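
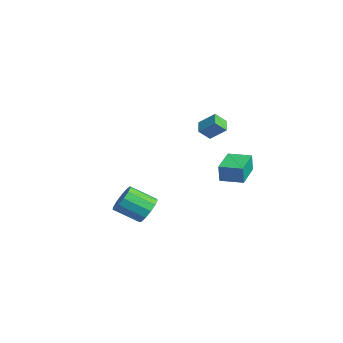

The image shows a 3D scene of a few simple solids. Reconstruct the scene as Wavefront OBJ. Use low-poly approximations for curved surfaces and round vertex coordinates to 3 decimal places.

v 3.843 -3.048 1.166
v 4.48 -2.849 1.925
v 3.774 -4.273 2.892
v 3.137 -4.472 2.134
v 4.009 -2.546 2.027
v 3.303 -3.969 2.994
v 3.486 -2.403 1.856
v 2.78 -3.826 2.823
v 3.076 -2.464 1.466
v 2.37 -3.887 2.433
v 2.909 -2.711 0.981
v 2.203 -4.134 1.948
v 3.039 -3.065 0.555
v 2.333 -4.488 1.522
v 3.425 -3.414 0.323
v 2.718 -4.837 1.29
v 3.943 -3.647 0.359
v 3.236 -5.07 1.326
v 4.429 -3.689 0.651
v 3.723 -5.113 1.618
v 4.73 -3.529 1.107
v 4.023 -4.952 2.074
v 4.749 -3.216 1.582
v 4.042 -4.639 2.549
v -4.365 3.181 4.04
v -3.69 4.042 4.946
v -4.351 3.959 3.291
v -3.677 4.82 4.197
v -3.423 2.82 3.683
v -2.749 3.681 4.589
v -3.41 3.598 2.934
v -2.735 4.459 3.84
v -0.871 3.884 1.472
v -0.812 3.787 2.717
v 0.071 5.113 1.523
v 0.131 5.016 2.768
v 0.809 2.604 1.292
v 0.869 2.507 2.537
v 1.752 3.833 1.343
v 1.811 3.736 2.588
f 2 1 5
f 2 5 3
f 3 5 6
f 3 6 4
f 5 1 7
f 5 7 6
f 6 7 8
f 6 8 4
f 7 1 9
f 7 9 8
f 8 9 10
f 8 10 4
f 9 1 11
f 9 11 10
f 10 11 12
f 10 12 4
f 11 1 13
f 11 13 12
f 12 13 14
f 12 14 4
f 13 1 15
f 13 15 14
f 14 15 16
f 14 16 4
f 15 1 17
f 15 17 16
f 16 17 18
f 16 18 4
f 17 1 19
f 17 19 18
f 18 19 20
f 18 20 4
f 19 1 21
f 19 21 20
f 20 21 22
f 20 22 4
f 21 1 23
f 21 23 22
f 22 23 24
f 22 24 4
f 23 1 2
f 23 2 24
f 24 2 3
f 24 3 4
f 26 28 25
f 29 26 25
f 25 28 27
f 27 29 25
f 26 32 28
f 30 26 29
f 30 32 26
f 28 32 27
f 31 29 27
f 27 32 31
f 31 30 29
f 32 30 31
f 34 36 33
f 37 34 33
f 33 36 35
f 35 37 33
f 34 40 36
f 38 34 37
f 38 40 34
f 36 40 35
f 39 37 35
f 35 40 39
f 39 38 37
f 40 38 39



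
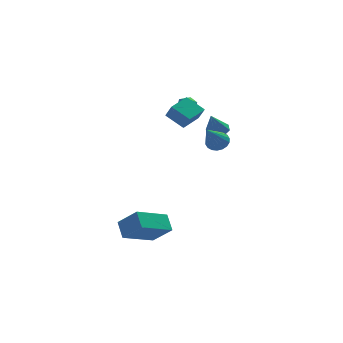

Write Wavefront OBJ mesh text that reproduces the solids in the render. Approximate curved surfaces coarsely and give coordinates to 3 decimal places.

v 2.381 3.247 1.63
v 2.993 3.39 1.914
v 1.899 2.693 2.95
v 2.652 3.791 1.957
v 2.152 3.872 1.809
v 1.786 3.588 1.556
v 1.769 3.103 1.346
v 2.11 2.703 1.303
v 2.61 2.621 1.452
v 2.976 2.906 1.705
v -3.61 -2.562 -3.266
v -3.748 -1.696 -2.554
v -1.897 -1.618 -4.084
v -2.035 -0.752 -3.371
v -2.705 -3.288 -2.209
v -2.843 -2.422 -1.496
v -0.992 -2.344 -3.026
v -1.13 -1.478 -2.314
v 1.911 0.741 1.875
v 2.531 0.595 2.113
v 1.109 -0.401 3.265
v 2.455 0.841 2.271
v 2.271 1.067 2.351
v 2.016 1.229 2.336
v 1.74 1.295 2.231
v 1.498 1.25 2.054
v 1.338 1.105 1.843
v 1.291 0.888 1.637
v 1.368 0.641 1.479
v 1.552 0.415 1.399
v 1.807 0.253 1.413
v 2.083 0.187 1.519
v 2.325 0.232 1.695
v 2.485 0.377 1.907
v -0.756 1.494 3.65
v -0.516 0.985 4.465
v 0.202 2.402 3.936
v 0.442 1.892 4.751
v 0.098 0.808 2.969
v 0.338 0.298 3.784
v 1.056 1.715 3.255
v 1.296 1.206 4.07
v 0.29 3.454 3.996
v 0.642 3.752 3.551
v 0.718 2.548 3.729
v 1.07 2.846 3.284
v 1.189 2.945 3.906
v 0.924 3.505 4.071
v 0.436 2.795 3.209
v 0.171 3.355 3.374
v 0.733 3.345 3.064
v 1.198 3.437 3.496
v 0.162 2.863 3.784
v 0.627 2.955 4.216
f 2 1 4
f 2 4 3
f 4 1 5
f 4 5 3
f 5 1 6
f 5 6 3
f 6 1 7
f 6 7 3
f 7 1 8
f 7 8 3
f 8 1 9
f 8 9 3
f 9 1 10
f 9 10 3
f 10 1 2
f 10 2 3
f 12 14 11
f 15 12 11
f 11 14 13
f 13 15 11
f 12 18 14
f 16 12 15
f 16 18 12
f 14 18 13
f 17 15 13
f 13 18 17
f 17 16 15
f 18 16 17
f 20 19 22
f 20 22 21
f 22 19 23
f 22 23 21
f 23 19 24
f 23 24 21
f 24 19 25
f 24 25 21
f 25 19 26
f 25 26 21
f 26 19 27
f 26 27 21
f 27 19 28
f 27 28 21
f 28 19 29
f 28 29 21
f 29 19 30
f 29 30 21
f 30 19 31
f 30 31 21
f 31 19 32
f 31 32 21
f 32 19 33
f 32 33 21
f 33 19 34
f 33 34 21
f 34 19 20
f 34 20 21
f 36 38 35
f 39 36 35
f 35 38 37
f 37 39 35
f 36 42 38
f 40 36 39
f 40 42 36
f 38 42 37
f 41 39 37
f 37 42 41
f 41 40 39
f 42 40 41
f 43 54 48
f 43 48 44
f 43 44 50
f 43 50 53
f 43 53 54
f 44 48 52
f 48 54 47
f 54 53 45
f 53 50 49
f 50 44 51
f 46 52 47
f 46 47 45
f 46 45 49
f 46 49 51
f 46 51 52
f 47 52 48
f 45 47 54
f 49 45 53
f 51 49 50
f 52 51 44



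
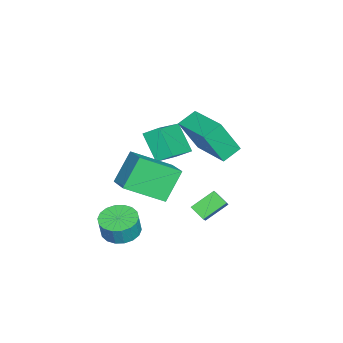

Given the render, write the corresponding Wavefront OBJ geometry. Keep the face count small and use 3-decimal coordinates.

v -2.466 0.13 3.154
v -2.038 -0.7 4.934
v -0.974 1.703 3.529
v -0.546 0.873 5.309
v -1.714 -0.473 2.691
v -1.286 -1.303 4.471
v -0.222 1.1 3.066
v 0.206 0.27 4.846
v 0.123 -1.196 2.626
v 0.816 -2.957 3.708
v 1.253 -0.432 3.146
v 1.947 -2.193 4.227
v 1.113 -1.687 1.193
v 1.807 -3.448 2.274
v 2.244 -0.923 1.712
v 2.937 -2.684 2.794
v 0.409 -0.143 0.02
v -0.353 0.732 0.748
v 0.735 0.522 -0.438
v -0.028 1.397 0.29
v 1.248 -0.037 0.77
v 0.485 0.838 1.498
v 1.573 0.628 0.312
v 0.811 1.503 1.04
v 2.475 -2.944 -0.494
v 3.026 -3.674 -0.665
v 3.276 -3.725 0.364
v 2.725 -2.996 0.534
v 3.283 -3.352 -0.711
v 3.532 -3.404 0.318
v 3.379 -2.95 -0.714
v 3.628 -3.001 0.315
v 3.297 -2.546 -0.673
v 3.546 -2.598 0.355
v 3.051 -2.221 -0.598
v 3.301 -2.273 0.431
v 2.692 -2.04 -0.502
v 2.941 -2.091 0.527
v 2.29 -2.037 -0.404
v 2.539 -2.089 0.625
v 1.924 -2.215 -0.324
v 2.174 -2.266 0.705
v 1.668 -2.536 -0.278
v 1.917 -2.588 0.751
v 1.572 -2.939 -0.275
v 1.821 -2.99 0.754
v 1.654 -3.342 -0.315
v 1.903 -3.394 0.713
v 1.899 -3.667 -0.391
v 2.149 -3.719 0.638
v 2.259 -3.849 -0.487
v 2.508 -3.9 0.542
v 2.661 -3.851 -0.585
v 2.91 -3.903 0.444
v -2.111 -3.229 2.864
v -2.159 -2.444 3.378
v -3.936 -2.785 2.016
v -3.983 -1.999 2.53
v -1.317 -2.361 1.61
v -1.364 -1.575 2.124
v -3.141 -1.916 0.762
v -3.189 -1.131 1.276
f 2 4 1
f 5 2 1
f 1 4 3
f 3 5 1
f 2 8 4
f 6 2 5
f 6 8 2
f 4 8 3
f 7 5 3
f 3 8 7
f 7 6 5
f 8 6 7
f 10 12 9
f 13 10 9
f 9 12 11
f 11 13 9
f 10 16 12
f 14 10 13
f 14 16 10
f 12 16 11
f 15 13 11
f 11 16 15
f 15 14 13
f 16 14 15
f 18 20 17
f 21 18 17
f 17 20 19
f 19 21 17
f 18 24 20
f 22 18 21
f 22 24 18
f 20 24 19
f 23 21 19
f 19 24 23
f 23 22 21
f 24 22 23
f 26 25 29
f 26 29 27
f 27 29 30
f 27 30 28
f 29 25 31
f 29 31 30
f 30 31 32
f 30 32 28
f 31 25 33
f 31 33 32
f 32 33 34
f 32 34 28
f 33 25 35
f 33 35 34
f 34 35 36
f 34 36 28
f 35 25 37
f 35 37 36
f 36 37 38
f 36 38 28
f 37 25 39
f 37 39 38
f 38 39 40
f 38 40 28
f 39 25 41
f 39 41 40
f 40 41 42
f 40 42 28
f 41 25 43
f 41 43 42
f 42 43 44
f 42 44 28
f 43 25 45
f 43 45 44
f 44 45 46
f 44 46 28
f 45 25 47
f 45 47 46
f 46 47 48
f 46 48 28
f 47 25 49
f 47 49 48
f 48 49 50
f 48 50 28
f 49 25 51
f 49 51 50
f 50 51 52
f 50 52 28
f 51 25 53
f 51 53 52
f 52 53 54
f 52 54 28
f 53 25 26
f 53 26 54
f 54 26 27
f 54 27 28
f 56 58 55
f 59 56 55
f 55 58 57
f 57 59 55
f 56 62 58
f 60 56 59
f 60 62 56
f 58 62 57
f 61 59 57
f 57 62 61
f 61 60 59
f 62 60 61



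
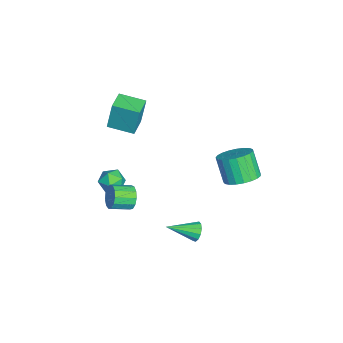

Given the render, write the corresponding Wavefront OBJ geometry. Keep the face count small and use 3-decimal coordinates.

v -4.644 -3.505 0.466
v -4.68 -3.18 2.348
v -4.21 -1.945 0.205
v -4.247 -1.62 2.087
v -3.313 -3.86 0.553
v -3.35 -3.535 2.435
v -2.88 -2.3 0.292
v -2.916 -1.975 2.174
v -3.091 -3.282 -3.265
v -2.238 -3.017 -3.289
v -2.822 -4.243 -4.311
v -1.969 -3.978 -4.335
v -2.279 -4.423 -3.624
v -2.445 -3.829 -2.978
v -2.615 -3.431 -4.622
v -2.781 -2.837 -3.976
v -1.944 -3.109 -4.128
v -1.736 -3.722 -3.511
v -3.324 -3.538 -4.089
v -3.116 -4.151 -3.472
v -0.388 -2.444 -3.238
v 0.074 -2.529 -3.898
v 0.39 -3.721 -3.522
v -0.072 -3.636 -2.862
v 0.344 -2.355 -3.573
v 0.66 -3.548 -3.198
v 0.381 -2.209 -3.142
v 0.698 -3.402 -2.767
v 0.174 -2.138 -2.742
v 0.491 -3.331 -2.366
v -0.211 -2.164 -2.499
v 0.106 -3.357 -2.123
v -0.653 -2.278 -2.49
v -0.336 -3.471 -2.115
v -1.011 -2.446 -2.719
v -0.694 -3.638 -2.344
v -1.171 -2.612 -3.113
v -0.854 -3.805 -2.737
v -1.083 -2.725 -3.546
v -0.766 -3.918 -3.171
v -0.774 -2.749 -3.882
v -0.457 -3.941 -3.506
v -0.343 -2.675 -4.013
v -0.026 -3.868 -3.637
v 2.791 1.214 -3.185
v 3.072 1.02 -3.75
v 3.049 -0.474 -2.475
v 3.347 1.152 -3.536
v 3.444 1.303 -3.211
v 3.335 1.427 -2.878
v 3.053 1.483 -2.642
v 2.687 1.454 -2.579
v 2.355 1.348 -2.708
v 2.161 1.2 -2.989
v 2.167 1.057 -3.332
v 2.371 0.963 -3.629
v 2.709 0.95 -3.784
v 3.741 3.598 2.591
v 4.646 3.665 3.078
v 3.904 3.249 4.515
v 2.999 3.182 4.029
v 4.495 4.064 3.115
v 3.753 3.648 4.553
v 4.214 4.382 3.062
v 3.472 3.967 4.5
v 3.851 4.565 2.928
v 3.109 4.15 4.365
v 3.468 4.581 2.735
v 2.727 4.165 4.172
v 3.133 4.426 2.517
v 2.392 4.011 3.955
v 2.903 4.129 2.313
v 2.162 3.713 3.75
v 2.818 3.739 2.156
v 2.076 3.324 3.593
v 2.892 3.325 2.075
v 2.151 2.91 3.512
v 3.114 2.958 2.083
v 2.372 2.543 3.52
v 3.443 2.702 2.179
v 2.701 2.287 3.616
v 3.824 2.601 2.346
v 3.082 2.185 3.783
v 4.191 2.672 2.556
v 3.449 2.256 3.993
v 4.48 2.903 2.772
v 3.738 2.487 4.209
v 4.641 3.254 2.956
v 3.899 2.839 4.394
f 2 4 1
f 5 2 1
f 1 4 3
f 3 5 1
f 2 8 4
f 6 2 5
f 6 8 2
f 4 8 3
f 7 5 3
f 3 8 7
f 7 6 5
f 8 6 7
f 9 20 14
f 9 14 10
f 9 10 16
f 9 16 19
f 9 19 20
f 10 14 18
f 14 20 13
f 20 19 11
f 19 16 15
f 16 10 17
f 12 18 13
f 12 13 11
f 12 11 15
f 12 15 17
f 12 17 18
f 13 18 14
f 11 13 20
f 15 11 19
f 17 15 16
f 18 17 10
f 22 21 25
f 22 25 23
f 23 25 26
f 23 26 24
f 25 21 27
f 25 27 26
f 26 27 28
f 26 28 24
f 27 21 29
f 27 29 28
f 28 29 30
f 28 30 24
f 29 21 31
f 29 31 30
f 30 31 32
f 30 32 24
f 31 21 33
f 31 33 32
f 32 33 34
f 32 34 24
f 33 21 35
f 33 35 34
f 34 35 36
f 34 36 24
f 35 21 37
f 35 37 36
f 36 37 38
f 36 38 24
f 37 21 39
f 37 39 38
f 38 39 40
f 38 40 24
f 39 21 41
f 39 41 40
f 40 41 42
f 40 42 24
f 41 21 43
f 41 43 42
f 42 43 44
f 42 44 24
f 43 21 22
f 43 22 44
f 44 22 23
f 44 23 24
f 46 45 48
f 46 48 47
f 48 45 49
f 48 49 47
f 49 45 50
f 49 50 47
f 50 45 51
f 50 51 47
f 51 45 52
f 51 52 47
f 52 45 53
f 52 53 47
f 53 45 54
f 53 54 47
f 54 45 55
f 54 55 47
f 55 45 56
f 55 56 47
f 56 45 57
f 56 57 47
f 57 45 46
f 57 46 47
f 59 58 62
f 59 62 60
f 60 62 63
f 60 63 61
f 62 58 64
f 62 64 63
f 63 64 65
f 63 65 61
f 64 58 66
f 64 66 65
f 65 66 67
f 65 67 61
f 66 58 68
f 66 68 67
f 67 68 69
f 67 69 61
f 68 58 70
f 68 70 69
f 69 70 71
f 69 71 61
f 70 58 72
f 70 72 71
f 71 72 73
f 71 73 61
f 72 58 74
f 72 74 73
f 73 74 75
f 73 75 61
f 74 58 76
f 74 76 75
f 75 76 77
f 75 77 61
f 76 58 78
f 76 78 77
f 77 78 79
f 77 79 61
f 78 58 80
f 78 80 79
f 79 80 81
f 79 81 61
f 80 58 82
f 80 82 81
f 81 82 83
f 81 83 61
f 82 58 84
f 82 84 83
f 83 84 85
f 83 85 61
f 84 58 86
f 84 86 85
f 85 86 87
f 85 87 61
f 86 58 88
f 86 88 87
f 87 88 89
f 87 89 61
f 88 58 59
f 88 59 89
f 89 59 60
f 89 60 61



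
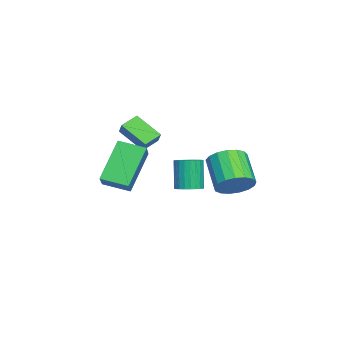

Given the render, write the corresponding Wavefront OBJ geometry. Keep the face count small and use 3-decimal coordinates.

v -3.473 -2.188 -1.525
v -3.905 -3.26 -0.65
v -2.908 -1.975 -0.985
v -3.34 -3.047 -0.11
v -2.9 -2.733 -1.91
v -3.332 -3.805 -1.035
v -2.335 -2.52 -1.37
v -2.767 -3.592 -0.495
v -1.6 -4.196 -3.445
v -2.811 -3.668 -1.722
v -1.519 -2.998 -3.754
v -2.729 -2.47 -2.032
v -0.591 -4.09 -2.768
v -1.801 -3.562 -1.046
v -0.509 -2.892 -3.078
v -1.72 -2.364 -1.355
v 2.237 -0.027 -2.032
v 2.567 -0.487 -1.96
v 2.152 -0.572 -0.615
v 1.823 -0.113 -0.688
v 2.708 -0.323 -1.906
v 2.293 -0.409 -0.561
v 2.777 -0.115 -1.872
v 2.362 -0.201 -0.527
v 2.764 0.107 -1.861
v 2.35 0.021 -0.517
v 2.671 0.308 -1.877
v 2.257 0.222 -0.532
v 2.512 0.459 -1.917
v 2.098 0.373 -0.572
v 2.311 0.535 -1.974
v 1.897 0.449 -0.629
v 2.099 0.526 -2.04
v 1.685 0.44 -0.695
v 1.908 0.432 -2.105
v 1.493 0.347 -0.76
v 1.767 0.269 -2.159
v 1.352 0.183 -0.814
v 1.698 0.061 -2.193
v 1.283 -0.025 -0.848
v 1.71 -0.161 -2.203
v 1.296 -0.247 -0.859
v 1.803 -0.362 -2.188
v 1.389 -0.448 -0.843
v 1.962 -0.513 -2.148
v 1.548 -0.599 -0.803
v 2.163 -0.589 -2.091
v 1.749 -0.675 -0.746
v 2.375 -0.58 -2.025
v 1.961 -0.666 -0.68
v -0.338 1.429 -2.743
v 0.237 1.513 -2.109
v -0.887 1.015 -1.023
v -1.462 0.931 -1.657
v 0.056 1.882 -2.127
v -1.068 1.384 -1.042
v -0.216 2.148 -2.286
v -1.34 1.649 -1.201
v -0.515 2.248 -2.55
v -1.639 1.75 -1.465
v -0.774 2.161 -2.858
v -1.898 1.663 -1.773
v -0.933 1.907 -3.14
v -2.057 1.408 -2.054
v -0.956 1.543 -3.33
v -2.08 1.044 -2.245
v -0.837 1.153 -3.386
v -1.961 0.654 -2.301
v -0.604 0.826 -3.295
v -1.728 0.328 -2.21
v -0.31 0.637 -3.077
v -1.434 0.139 -1.992
v -0.022 0.63 -2.782
v -1.146 0.132 -1.697
v 0.193 0.806 -2.479
v -0.931 0.308 -1.394
v 0.286 1.125 -2.236
v -0.838 0.626 -1.15
f 2 4 1
f 5 2 1
f 1 4 3
f 3 5 1
f 2 8 4
f 6 2 5
f 6 8 2
f 4 8 3
f 7 5 3
f 3 8 7
f 7 6 5
f 8 6 7
f 10 12 9
f 13 10 9
f 9 12 11
f 11 13 9
f 10 16 12
f 14 10 13
f 14 16 10
f 12 16 11
f 15 13 11
f 11 16 15
f 15 14 13
f 16 14 15
f 18 17 21
f 18 21 19
f 19 21 22
f 19 22 20
f 21 17 23
f 21 23 22
f 22 23 24
f 22 24 20
f 23 17 25
f 23 25 24
f 24 25 26
f 24 26 20
f 25 17 27
f 25 27 26
f 26 27 28
f 26 28 20
f 27 17 29
f 27 29 28
f 28 29 30
f 28 30 20
f 29 17 31
f 29 31 30
f 30 31 32
f 30 32 20
f 31 17 33
f 31 33 32
f 32 33 34
f 32 34 20
f 33 17 35
f 33 35 34
f 34 35 36
f 34 36 20
f 35 17 37
f 35 37 36
f 36 37 38
f 36 38 20
f 37 17 39
f 37 39 38
f 38 39 40
f 38 40 20
f 39 17 41
f 39 41 40
f 40 41 42
f 40 42 20
f 41 17 43
f 41 43 42
f 42 43 44
f 42 44 20
f 43 17 45
f 43 45 44
f 44 45 46
f 44 46 20
f 45 17 47
f 45 47 46
f 46 47 48
f 46 48 20
f 47 17 49
f 47 49 48
f 48 49 50
f 48 50 20
f 49 17 18
f 49 18 50
f 50 18 19
f 50 19 20
f 52 51 55
f 52 55 53
f 53 55 56
f 53 56 54
f 55 51 57
f 55 57 56
f 56 57 58
f 56 58 54
f 57 51 59
f 57 59 58
f 58 59 60
f 58 60 54
f 59 51 61
f 59 61 60
f 60 61 62
f 60 62 54
f 61 51 63
f 61 63 62
f 62 63 64
f 62 64 54
f 63 51 65
f 63 65 64
f 64 65 66
f 64 66 54
f 65 51 67
f 65 67 66
f 66 67 68
f 66 68 54
f 67 51 69
f 67 69 68
f 68 69 70
f 68 70 54
f 69 51 71
f 69 71 70
f 70 71 72
f 70 72 54
f 71 51 73
f 71 73 72
f 72 73 74
f 72 74 54
f 73 51 75
f 73 75 74
f 74 75 76
f 74 76 54
f 75 51 77
f 75 77 76
f 76 77 78
f 76 78 54
f 77 51 52
f 77 52 78
f 78 52 53
f 78 53 54



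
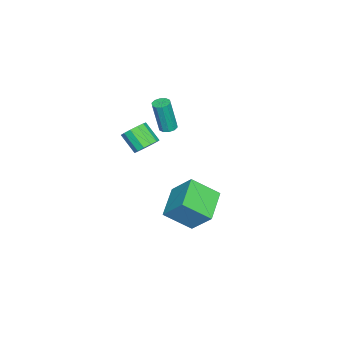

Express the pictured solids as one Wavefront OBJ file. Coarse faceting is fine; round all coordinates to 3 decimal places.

v 1.495 1.042 2.874
v 2.189 1.158 3.277
v 1.798 0.194 4.228
v 1.105 0.078 3.826
v 1.887 1.453 3.452
v 1.497 0.489 4.403
v 1.462 1.617 3.444
v 1.071 0.653 4.395
v 1.047 1.599 3.254
v 0.656 0.635 4.206
v 0.774 1.404 2.945
v 0.383 0.44 3.896
v 0.731 1.094 2.613
v 0.34 0.13 3.564
v 0.93 0.768 2.364
v 0.539 -0.197 3.315
v 1.309 0.528 2.277
v 0.918 -0.436 3.228
v 1.747 0.452 2.379
v 1.356 -0.512 3.331
v 2.105 0.563 2.639
v 1.714 -0.401 3.591
v 2.27 0.827 2.974
v 1.879 -0.138 3.925
v -1.971 1.105 -3.142
v -1.635 2.432 -1.643
v -2.585 2.643 -4.366
v -2.249 3.97 -2.868
v 0.069 1.37 -3.832
v 0.405 2.697 -2.334
v -0.545 2.908 -5.057
v -0.209 4.235 -3.558
v -3.705 0.175 0.86
v -3.313 -0.211 0.756
v -3.083 -0.56 2.916
v -3.475 -0.175 3.02
v -3.155 0.095 0.789
v -2.925 -0.254 2.949
v -3.208 0.432 0.849
v -2.978 0.083 3.009
v -3.45 0.671 0.913
v -3.22 0.321 3.073
v -3.79 0.72 0.957
v -3.56 0.37 3.117
v -4.097 0.56 0.964
v -3.867 0.211 3.124
v -4.255 0.254 0.931
v -4.025 -0.095 3.091
v -4.202 -0.083 0.871
v -3.972 -0.432 3.031
v -3.96 -0.321 0.807
v -3.73 -0.671 2.967
v -3.62 -0.37 0.763
v -3.39 -0.72 2.923
f 2 1 5
f 2 5 3
f 3 5 6
f 3 6 4
f 5 1 7
f 5 7 6
f 6 7 8
f 6 8 4
f 7 1 9
f 7 9 8
f 8 9 10
f 8 10 4
f 9 1 11
f 9 11 10
f 10 11 12
f 10 12 4
f 11 1 13
f 11 13 12
f 12 13 14
f 12 14 4
f 13 1 15
f 13 15 14
f 14 15 16
f 14 16 4
f 15 1 17
f 15 17 16
f 16 17 18
f 16 18 4
f 17 1 19
f 17 19 18
f 18 19 20
f 18 20 4
f 19 1 21
f 19 21 20
f 20 21 22
f 20 22 4
f 21 1 23
f 21 23 22
f 22 23 24
f 22 24 4
f 23 1 2
f 23 2 24
f 24 2 3
f 24 3 4
f 26 28 25
f 29 26 25
f 25 28 27
f 27 29 25
f 26 32 28
f 30 26 29
f 30 32 26
f 28 32 27
f 31 29 27
f 27 32 31
f 31 30 29
f 32 30 31
f 34 33 37
f 34 37 35
f 35 37 38
f 35 38 36
f 37 33 39
f 37 39 38
f 38 39 40
f 38 40 36
f 39 33 41
f 39 41 40
f 40 41 42
f 40 42 36
f 41 33 43
f 41 43 42
f 42 43 44
f 42 44 36
f 43 33 45
f 43 45 44
f 44 45 46
f 44 46 36
f 45 33 47
f 45 47 46
f 46 47 48
f 46 48 36
f 47 33 49
f 47 49 48
f 48 49 50
f 48 50 36
f 49 33 51
f 49 51 50
f 50 51 52
f 50 52 36
f 51 33 53
f 51 53 52
f 52 53 54
f 52 54 36
f 53 33 34
f 53 34 54
f 54 34 35
f 54 35 36



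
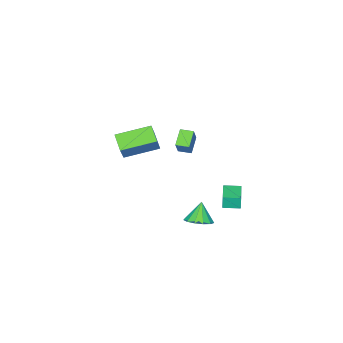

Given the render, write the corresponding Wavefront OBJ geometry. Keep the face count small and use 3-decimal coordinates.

v -3.847 0.034 -4.321
v -3.896 0.015 -3.433
v -4.547 0.882 -4.342
v -4.597 0.862 -3.454
v -2.563 1.098 -4.226
v -2.613 1.078 -3.338
v -3.264 1.945 -4.247
v -3.313 1.926 -3.359
v -3.185 -2.681 0.251
v -2.501 -2.277 1.343
v -3.577 -1.928 0.218
v -2.893 -1.523 1.309
v -2.267 -2.237 -0.489
v -1.583 -1.832 0.602
v -2.659 -1.483 -0.523
v -1.975 -1.079 0.569
v 1.657 -0.544 3.894
v 2.396 -0.097 5.083
v 2.169 0.371 3.232
v 2.908 0.818 4.421
v 3.312 -1.858 3.359
v 4.051 -1.411 4.548
v 3.824 -0.943 2.697
v 4.563 -0.496 3.886
v -0.59 0.936 -4.419
v 0.074 0.303 -4.266
v -1.15 0.664 -3.121
v 0.261 0.759 -4.089
v 0.179 1.271 -4.017
v -0.148 1.677 -4.073
v -0.615 1.848 -4.239
v -1.074 1.729 -4.462
v -1.379 1.358 -4.671
v -1.434 0.853 -4.801
v -1.221 0.375 -4.809
v -0.807 0.074 -4.693
v -0.325 0.047 -4.491
f 2 4 1
f 5 2 1
f 1 4 3
f 3 5 1
f 2 8 4
f 6 2 5
f 6 8 2
f 4 8 3
f 7 5 3
f 3 8 7
f 7 6 5
f 8 6 7
f 10 12 9
f 13 10 9
f 9 12 11
f 11 13 9
f 10 16 12
f 14 10 13
f 14 16 10
f 12 16 11
f 15 13 11
f 11 16 15
f 15 14 13
f 16 14 15
f 18 20 17
f 21 18 17
f 17 20 19
f 19 21 17
f 18 24 20
f 22 18 21
f 22 24 18
f 20 24 19
f 23 21 19
f 19 24 23
f 23 22 21
f 24 22 23
f 26 25 28
f 26 28 27
f 28 25 29
f 28 29 27
f 29 25 30
f 29 30 27
f 30 25 31
f 30 31 27
f 31 25 32
f 31 32 27
f 32 25 33
f 32 33 27
f 33 25 34
f 33 34 27
f 34 25 35
f 34 35 27
f 35 25 36
f 35 36 27
f 36 25 37
f 36 37 27
f 37 25 26
f 37 26 27



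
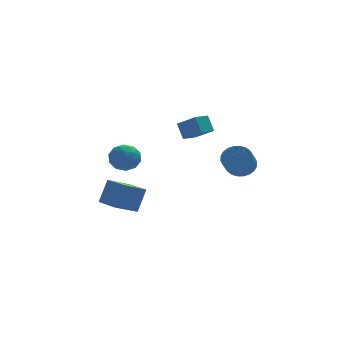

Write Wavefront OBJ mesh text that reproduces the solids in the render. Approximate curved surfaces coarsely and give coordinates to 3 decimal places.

v -1.612 0.874 -2.856
v -1.087 1.317 -1.477
v -2.274 2.368 -3.083
v -1.749 2.81 -1.705
v -0.371 1.33 -3.475
v 0.154 1.772 -2.097
v -1.033 2.823 -3.703
v -0.508 3.266 -2.324
v 1.426 -2.41 3.222
v 1.207 -1.881 4.066
v 2.132 -1.887 3.078
v 1.913 -1.358 3.922
v 2.207 -3.262 3.958
v 1.988 -2.733 4.802
v 2.913 -2.739 3.814
v 2.694 -2.21 4.658
v -1.025 0.018 1.844
v -0.496 -0.303 1.199
v -2.024 -0.977 1.521
v -1.495 -1.298 0.876
v -1.268 -1.404 1.733
v -0.65 -0.789 1.933
v -1.87 -0.491 0.787
v -1.252 0.124 0.987
v -1.019 -0.618 0.545
v -0.647 -1.182 1.13
v -1.873 -0.098 1.59
v -1.501 -0.662 2.175
v -0.673 -0.056 1.55
v -1.847 -1.224 1.17
v -1.713 -1.287 1.674
v -1.403 -1.475 1.295
v -0.763 -0.341 1.982
v -0.453 -0.53 1.602
v -0.906 -1.176 1.916
v -2.067 -0.75 1.118
v -1.757 -0.939 0.738
v -1.117 0.195 1.425
v -0.807 0.007 1.046
v -1.614 -0.104 0.804
v -0.669 -0.429 0.786
v -1.256 -1.013 0.596
v -1.477 -0.539 0.544
v -1.114 -0.178 0.662
v -0.451 -0.761 1.13
v -1.038 -1.345 0.94
v -0.904 -1.407 1.444
v -0.541 -1.046 1.562
v -0.758 -0.945 0.746
v -1.482 0.065 1.78
v -2.069 -0.519 1.59
v -1.979 -0.234 1.158
v -1.616 0.127 1.276
v -1.264 -0.267 2.124
v -1.851 -0.851 1.934
v -1.406 -1.102 2.058
v -1.043 -0.741 2.176
v -1.762 -0.335 1.974
v 4.194 -3.243 1.619
v 4.47 -2.771 2.217
v 4.082 -3.585 3.039
v 3.806 -4.057 2.441
v 4.175 -2.663 2.184
v 3.786 -3.477 3.006
v 3.882 -2.643 2.066
v 3.494 -3.457 2.887
v 3.637 -2.715 1.879
v 3.249 -3.529 2.701
v 3.477 -2.867 1.653
v 3.089 -3.681 2.475
v 3.426 -3.076 1.422
v 3.038 -3.89 2.243
v 3.492 -3.311 1.22
v 3.104 -4.125 2.042
v 3.665 -3.535 1.08
v 3.277 -4.349 1.902
v 3.918 -3.715 1.021
v 3.53 -4.529 1.843
v 4.214 -3.823 1.054
v 3.825 -4.637 1.876
v 4.506 -3.843 1.173
v 4.118 -4.657 1.994
v 4.751 -3.771 1.359
v 4.363 -4.585 2.181
v 4.911 -3.619 1.585
v 4.523 -4.433 2.407
v 4.962 -3.41 1.817
v 4.574 -4.224 2.638
v 4.896 -3.175 2.018
v 4.508 -3.989 2.84
v 4.723 -2.951 2.158
v 4.335 -3.765 2.98
f 2 4 1
f 5 2 1
f 1 4 3
f 3 5 1
f 2 8 4
f 6 2 5
f 6 8 2
f 4 8 3
f 7 5 3
f 3 8 7
f 7 6 5
f 8 6 7
f 10 12 9
f 13 10 9
f 9 12 11
f 11 13 9
f 10 16 12
f 14 10 13
f 14 16 10
f 12 16 11
f 15 13 11
f 11 16 15
f 15 14 13
f 16 14 15
f 17 54 33
f 54 28 57
f 33 57 22
f 54 57 33
f 17 33 29
f 33 22 34
f 29 34 18
f 33 34 29
f 17 29 38
f 29 18 39
f 38 39 24
f 29 39 38
f 17 38 50
f 38 24 53
f 50 53 27
f 38 53 50
f 17 50 54
f 50 27 58
f 54 58 28
f 50 58 54
f 18 34 45
f 34 22 48
f 45 48 26
f 34 48 45
f 22 57 35
f 57 28 56
f 35 56 21
f 57 56 35
f 28 58 55
f 58 27 51
f 55 51 19
f 58 51 55
f 27 53 52
f 53 24 40
f 52 40 23
f 53 40 52
f 24 39 44
f 39 18 41
f 44 41 25
f 39 41 44
f 20 46 32
f 46 26 47
f 32 47 21
f 46 47 32
f 20 32 30
f 32 21 31
f 30 31 19
f 32 31 30
f 20 30 37
f 30 19 36
f 37 36 23
f 30 36 37
f 20 37 42
f 37 23 43
f 42 43 25
f 37 43 42
f 20 42 46
f 42 25 49
f 46 49 26
f 42 49 46
f 21 47 35
f 47 26 48
f 35 48 22
f 47 48 35
f 19 31 55
f 31 21 56
f 55 56 28
f 31 56 55
f 23 36 52
f 36 19 51
f 52 51 27
f 36 51 52
f 25 43 44
f 43 23 40
f 44 40 24
f 43 40 44
f 26 49 45
f 49 25 41
f 45 41 18
f 49 41 45
f 60 59 63
f 60 63 61
f 61 63 64
f 61 64 62
f 63 59 65
f 63 65 64
f 64 65 66
f 64 66 62
f 65 59 67
f 65 67 66
f 66 67 68
f 66 68 62
f 67 59 69
f 67 69 68
f 68 69 70
f 68 70 62
f 69 59 71
f 69 71 70
f 70 71 72
f 70 72 62
f 71 59 73
f 71 73 72
f 72 73 74
f 72 74 62
f 73 59 75
f 73 75 74
f 74 75 76
f 74 76 62
f 75 59 77
f 75 77 76
f 76 77 78
f 76 78 62
f 77 59 79
f 77 79 78
f 78 79 80
f 78 80 62
f 79 59 81
f 79 81 80
f 80 81 82
f 80 82 62
f 81 59 83
f 81 83 82
f 82 83 84
f 82 84 62
f 83 59 85
f 83 85 84
f 84 85 86
f 84 86 62
f 85 59 87
f 85 87 86
f 86 87 88
f 86 88 62
f 87 59 89
f 87 89 88
f 88 89 90
f 88 90 62
f 89 59 91
f 89 91 90
f 90 91 92
f 90 92 62
f 91 59 60
f 91 60 92
f 92 60 61
f 92 61 62



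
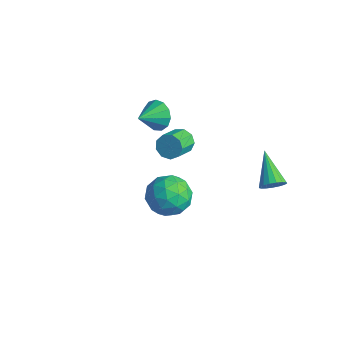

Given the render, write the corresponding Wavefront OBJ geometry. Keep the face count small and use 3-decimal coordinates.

v 2.648 1.906 -1.325
v 3.063 2.371 -1.03
v 1.092 2.654 -0.315
v 2.958 2.522 -1.304
v 2.781 2.532 -1.583
v 2.574 2.398 -1.803
v 2.384 2.152 -1.913
v 2.254 1.849 -1.889
v 2.215 1.559 -1.735
v 2.274 1.349 -1.488
v 2.42 1.266 -1.203
v 2.617 1.33 -0.946
v 2.822 1.526 -0.776
v 2.986 1.809 -0.732
v 3.074 2.114 -0.823
v -4.212 1.738 -3.454
v -3.897 2.179 -2.935
v -3.413 1.022 -2.247
v -3.728 0.582 -2.766
v -4.376 2.06 -2.797
v -3.893 0.904 -2.109
v -4.779 1.791 -2.967
v -4.296 0.635 -2.278
v -4.916 1.497 -3.364
v -4.433 0.341 -2.676
v -4.724 1.316 -3.804
v -4.24 0.16 -3.115
v -4.292 1.332 -4.08
v -3.808 0.176 -3.391
v -3.822 1.538 -4.063
v -3.339 0.382 -3.375
v -3.535 1.838 -3.762
v -3.052 0.682 -3.073
v -3.564 2.091 -3.316
v -3.081 0.934 -2.628
v -3.863 -0.045 0.191
v -3.193 -0.268 -0.367
v -3.757 -1.275 0.809
v -2.977 -0.047 0.035
v -3.042 0.174 0.486
v -3.368 0.326 0.844
v -3.851 0.36 0.994
v -4.338 0.265 0.89
v -4.674 0.072 0.563
v -4.753 -0.159 0.118
v -4.549 -0.353 -0.303
v -4.128 -0.45 -0.568
v -3.622 -0.418 -0.592
v 1.606 -2.965 1.808
v 2.439 -2.944 1.007
v 1.621 -4.836 1.773
v 2.454 -4.815 0.972
v 2.683 -4.476 2.053
v 2.674 -3.319 2.075
v 1.386 -4.461 0.705
v 1.377 -3.304 0.727
v 2.303 -3.868 0.325
v 3.105 -3.877 1.158
v 0.955 -3.903 1.622
v 1.757 -3.912 2.455
v 2.021 -2.79 1.411
v 2.039 -4.99 1.369
v 2.174 -4.79 2.005
v 2.663 -4.778 1.534
v 2.159 -3.011 2.039
v 2.649 -2.998 1.567
v 2.793 -3.899 2.182
v 1.411 -4.782 1.213
v 1.901 -4.769 0.741
v 1.397 -3.002 1.246
v 1.886 -2.99 0.775
v 1.267 -3.881 0.598
v 2.431 -3.321 0.538
v 2.44 -4.421 0.518
v 1.812 -4.212 0.361
v 1.806 -3.533 0.374
v 2.902 -3.326 1.028
v 2.911 -4.426 1.008
v 3.046 -4.227 1.643
v 3.041 -3.547 1.656
v 2.822 -3.869 0.627
v 1.149 -3.354 1.772
v 1.158 -4.454 1.752
v 1.019 -4.233 1.124
v 1.014 -3.553 1.137
v 1.62 -3.359 2.262
v 1.629 -4.459 2.242
v 2.254 -4.247 2.406
v 2.248 -3.568 2.419
v 1.238 -3.911 2.153
f 2 1 4
f 2 4 3
f 4 1 5
f 4 5 3
f 5 1 6
f 5 6 3
f 6 1 7
f 6 7 3
f 7 1 8
f 7 8 3
f 8 1 9
f 8 9 3
f 9 1 10
f 9 10 3
f 10 1 11
f 10 11 3
f 11 1 12
f 11 12 3
f 12 1 13
f 12 13 3
f 13 1 14
f 13 14 3
f 14 1 15
f 14 15 3
f 15 1 2
f 15 2 3
f 17 16 20
f 17 20 18
f 18 20 21
f 18 21 19
f 20 16 22
f 20 22 21
f 21 22 23
f 21 23 19
f 22 16 24
f 22 24 23
f 23 24 25
f 23 25 19
f 24 16 26
f 24 26 25
f 25 26 27
f 25 27 19
f 26 16 28
f 26 28 27
f 27 28 29
f 27 29 19
f 28 16 30
f 28 30 29
f 29 30 31
f 29 31 19
f 30 16 32
f 30 32 31
f 31 32 33
f 31 33 19
f 32 16 34
f 32 34 33
f 33 34 35
f 33 35 19
f 34 16 17
f 34 17 35
f 35 17 18
f 35 18 19
f 37 36 39
f 37 39 38
f 39 36 40
f 39 40 38
f 40 36 41
f 40 41 38
f 41 36 42
f 41 42 38
f 42 36 43
f 42 43 38
f 43 36 44
f 43 44 38
f 44 36 45
f 44 45 38
f 45 36 46
f 45 46 38
f 46 36 47
f 46 47 38
f 47 36 48
f 47 48 38
f 48 36 37
f 48 37 38
f 49 86 65
f 86 60 89
f 65 89 54
f 86 89 65
f 49 65 61
f 65 54 66
f 61 66 50
f 65 66 61
f 49 61 70
f 61 50 71
f 70 71 56
f 61 71 70
f 49 70 82
f 70 56 85
f 82 85 59
f 70 85 82
f 49 82 86
f 82 59 90
f 86 90 60
f 82 90 86
f 50 66 77
f 66 54 80
f 77 80 58
f 66 80 77
f 54 89 67
f 89 60 88
f 67 88 53
f 89 88 67
f 60 90 87
f 90 59 83
f 87 83 51
f 90 83 87
f 59 85 84
f 85 56 72
f 84 72 55
f 85 72 84
f 56 71 76
f 71 50 73
f 76 73 57
f 71 73 76
f 52 78 64
f 78 58 79
f 64 79 53
f 78 79 64
f 52 64 62
f 64 53 63
f 62 63 51
f 64 63 62
f 52 62 69
f 62 51 68
f 69 68 55
f 62 68 69
f 52 69 74
f 69 55 75
f 74 75 57
f 69 75 74
f 52 74 78
f 74 57 81
f 78 81 58
f 74 81 78
f 53 79 67
f 79 58 80
f 67 80 54
f 79 80 67
f 51 63 87
f 63 53 88
f 87 88 60
f 63 88 87
f 55 68 84
f 68 51 83
f 84 83 59
f 68 83 84
f 57 75 76
f 75 55 72
f 76 72 56
f 75 72 76
f 58 81 77
f 81 57 73
f 77 73 50
f 81 73 77



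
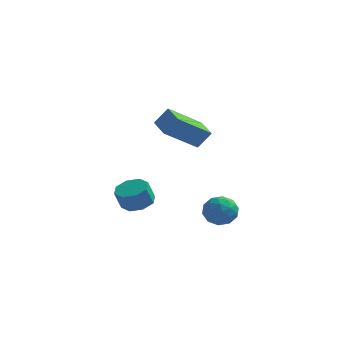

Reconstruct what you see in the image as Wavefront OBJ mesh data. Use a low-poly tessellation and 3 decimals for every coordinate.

v 0.096 -1.737 -1.343
v 0.523 -2.475 -1.458
v 0.271 -2.781 -0.432
v -0.156 -2.043 -0.317
v 0.907 -1.996 -1.22
v 0.655 -2.302 -0.194
v 0.816 -1.365 -1.055
v 0.564 -1.671 -0.029
v 0.303 -0.952 -1.058
v 0.051 -1.259 -0.032
v -0.331 -0.999 -1.228
v -0.583 -1.305 -0.202
v -0.715 -1.478 -1.466
v -0.967 -1.784 -0.44
v -0.624 -2.109 -1.631
v -0.876 -2.415 -0.605
v -0.111 -2.521 -1.628
v -0.363 -2.828 -0.602
v 3.934 0.186 -1.552
v 4.426 0.043 -2.322
v 3.154 -1.063 -1.818
v 3.646 -1.206 -2.588
v 4.048 -1.292 -1.759
v 4.53 -0.519 -1.594
v 3.05 -0.501 -2.546
v 3.532 0.272 -2.381
v 3.88 -0.381 -2.936
v 4.497 -0.87 -2.45
v 3.083 -0.15 -1.69
v 3.7 -0.639 -1.204
v 4.249 0.225 -1.913
v 3.331 -1.245 -2.227
v 3.568 -1.295 -1.739
v 3.857 -1.379 -2.192
v 4.31 -0.106 -1.486
v 4.599 -0.19 -1.938
v 4.377 -0.975 -1.608
v 2.981 -0.83 -2.202
v 3.27 -0.914 -2.654
v 3.723 0.359 -1.948
v 4.012 0.275 -2.401
v 3.203 -0.045 -2.532
v 4.217 -0.109 -2.727
v 3.758 -0.844 -2.884
v 3.408 -0.429 -2.858
v 3.691 0.025 -2.762
v 4.58 -0.397 -2.441
v 4.121 -1.131 -2.598
v 4.357 -1.181 -2.111
v 4.641 -0.727 -2.014
v 4.259 -0.646 -2.802
v 3.459 0.111 -1.542
v 3 -0.623 -1.699
v 2.939 -0.293 -2.126
v 3.223 0.161 -2.029
v 3.822 -0.176 -1.256
v 3.363 -0.911 -1.413
v 3.889 -1.045 -1.378
v 4.172 -0.591 -1.282
v 3.321 -0.374 -1.338
v 2.992 -1.861 2.579
v 1.686 -3.053 3.82
v 2.273 -0.848 2.796
v 0.967 -2.041 4.036
v 3.593 -1.619 3.444
v 2.287 -2.812 4.684
v 2.874 -0.607 3.66
v 1.568 -1.799 4.901
f 2 1 5
f 2 5 3
f 3 5 6
f 3 6 4
f 5 1 7
f 5 7 6
f 6 7 8
f 6 8 4
f 7 1 9
f 7 9 8
f 8 9 10
f 8 10 4
f 9 1 11
f 9 11 10
f 10 11 12
f 10 12 4
f 11 1 13
f 11 13 12
f 12 13 14
f 12 14 4
f 13 1 15
f 13 15 14
f 14 15 16
f 14 16 4
f 15 1 17
f 15 17 16
f 16 17 18
f 16 18 4
f 17 1 2
f 17 2 18
f 18 2 3
f 18 3 4
f 19 56 35
f 56 30 59
f 35 59 24
f 56 59 35
f 19 35 31
f 35 24 36
f 31 36 20
f 35 36 31
f 19 31 40
f 31 20 41
f 40 41 26
f 31 41 40
f 19 40 52
f 40 26 55
f 52 55 29
f 40 55 52
f 19 52 56
f 52 29 60
f 56 60 30
f 52 60 56
f 20 36 47
f 36 24 50
f 47 50 28
f 36 50 47
f 24 59 37
f 59 30 58
f 37 58 23
f 59 58 37
f 30 60 57
f 60 29 53
f 57 53 21
f 60 53 57
f 29 55 54
f 55 26 42
f 54 42 25
f 55 42 54
f 26 41 46
f 41 20 43
f 46 43 27
f 41 43 46
f 22 48 34
f 48 28 49
f 34 49 23
f 48 49 34
f 22 34 32
f 34 23 33
f 32 33 21
f 34 33 32
f 22 32 39
f 32 21 38
f 39 38 25
f 32 38 39
f 22 39 44
f 39 25 45
f 44 45 27
f 39 45 44
f 22 44 48
f 44 27 51
f 48 51 28
f 44 51 48
f 23 49 37
f 49 28 50
f 37 50 24
f 49 50 37
f 21 33 57
f 33 23 58
f 57 58 30
f 33 58 57
f 25 38 54
f 38 21 53
f 54 53 29
f 38 53 54
f 27 45 46
f 45 25 42
f 46 42 26
f 45 42 46
f 28 51 47
f 51 27 43
f 47 43 20
f 51 43 47
f 62 64 61
f 65 62 61
f 61 64 63
f 63 65 61
f 62 68 64
f 66 62 65
f 66 68 62
f 64 68 63
f 67 65 63
f 63 68 67
f 67 66 65
f 68 66 67



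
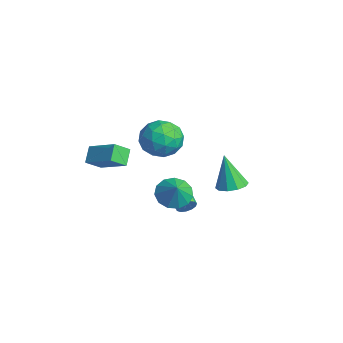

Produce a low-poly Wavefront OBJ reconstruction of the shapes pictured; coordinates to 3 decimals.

v 0.857 0.115 -3.138
v 1.028 -0.114 -2.656
v -0.325 -0.043 -2.14
v -0.497 0.185 -2.622
v 1.058 0.199 -2.622
v -0.296 0.27 -2.106
v 1.023 0.484 -2.751
v -0.33 0.555 -2.236
v 0.936 0.653 -3.004
v -0.418 0.723 -2.488
v 0.823 0.65 -3.299
v -0.53 0.721 -2.783
v 0.722 0.477 -3.542
v -0.632 0.548 -3.027
v 0.663 0.19 -3.658
v -0.691 0.26 -3.142
v 0.665 -0.122 -3.608
v -0.688 -0.051 -3.092
v 0.729 -0.358 -3.409
v -0.625 -0.288 -2.893
v 0.833 -0.445 -3.124
v -0.521 -0.374 -2.608
v 0.944 -0.353 -2.843
v -0.409 -0.283 -2.328
v 1.509 -0.876 -1.372
v 2.223 -0.412 -1.856
v 2.271 -1.044 -0.408
v 1.95 -0.025 -1.573
v 1.537 0.093 -1.225
v 1.115 -0.098 -0.925
v 0.818 -0.535 -0.766
v 0.74 -1.081 -0.799
v 0.906 -1.562 -1.015
v 1.264 -1.824 -1.343
v 1.699 -1.786 -1.681
v 2.074 -1.459 -1.92
v 2.269 -0.947 -1.986
v -0.616 3.369 -3.453
v 0.09 3.825 -3.191
v -1.244 3.191 -1.447
v -0.313 4.178 -3.286
v -0.831 4.222 -3.445
v -1.267 3.94 -3.607
v -1.454 3.44 -3.71
v -1.321 2.913 -3.715
v -0.918 2.56 -3.62
v -0.4 2.516 -3.461
v 0.036 2.798 -3.3
v 0.223 3.298 -3.196
v -1.847 -0.815 0.606
v -1.162 0.107 0.196
v -0.538 -1.147 2.044
v 0.147 -0.225 1.634
v -0.933 0.001 2.153
v -1.742 0.207 1.264
v 0.042 -1.247 0.976
v -0.767 -1.041 0.087
v 0.006 -0.16 0.424
v -0.597 0.612 1.152
v -1.103 -1.652 1.088
v -1.706 -0.88 1.816
v -1.62 -0.324 0.275
v -0.08 -0.716 1.965
v -0.715 -0.582 2.27
v -0.313 -0.04 2.029
v -1.961 -0.266 0.902
v -1.558 0.276 0.661
v -1.423 0.214 1.812
v -0.142 -1.316 1.579
v 0.261 -0.774 1.338
v -1.387 -1 0.211
v -0.985 -0.458 -0.03
v -0.277 -1.254 0.428
v -0.531 0.061 0.168
v 0.239 -0.135 1.013
v 0.177 -0.735 0.626
v -0.298 -0.615 0.104
v -0.885 0.514 0.595
v -0.115 0.318 1.441
v -0.75 0.452 1.746
v -1.226 0.572 1.223
v -0.199 0.357 0.73
v -1.585 -1.358 0.799
v -0.815 -1.554 1.645
v -0.474 -1.612 1.017
v -0.95 -1.492 0.494
v -1.939 -0.905 1.227
v -1.169 -1.101 2.072
v -1.402 -0.425 2.136
v -1.877 -0.305 1.614
v -1.501 -1.397 1.51
v -2.521 -3.773 0.391
v -1.014 -2.99 1.286
v -2.575 -2.911 -0.273
v -1.067 -2.128 0.622
v -1.873 -4.252 -0.282
v -0.365 -3.469 0.613
v -1.926 -3.39 -0.946
v -0.419 -2.607 -0.051
f 2 1 5
f 2 5 3
f 3 5 6
f 3 6 4
f 5 1 7
f 5 7 6
f 6 7 8
f 6 8 4
f 7 1 9
f 7 9 8
f 8 9 10
f 8 10 4
f 9 1 11
f 9 11 10
f 10 11 12
f 10 12 4
f 11 1 13
f 11 13 12
f 12 13 14
f 12 14 4
f 13 1 15
f 13 15 14
f 14 15 16
f 14 16 4
f 15 1 17
f 15 17 16
f 16 17 18
f 16 18 4
f 17 1 19
f 17 19 18
f 18 19 20
f 18 20 4
f 19 1 21
f 19 21 20
f 20 21 22
f 20 22 4
f 21 1 23
f 21 23 22
f 22 23 24
f 22 24 4
f 23 1 2
f 23 2 24
f 24 2 3
f 24 3 4
f 26 25 28
f 26 28 27
f 28 25 29
f 28 29 27
f 29 25 30
f 29 30 27
f 30 25 31
f 30 31 27
f 31 25 32
f 31 32 27
f 32 25 33
f 32 33 27
f 33 25 34
f 33 34 27
f 34 25 35
f 34 35 27
f 35 25 36
f 35 36 27
f 36 25 37
f 36 37 27
f 37 25 26
f 37 26 27
f 39 38 41
f 39 41 40
f 41 38 42
f 41 42 40
f 42 38 43
f 42 43 40
f 43 38 44
f 43 44 40
f 44 38 45
f 44 45 40
f 45 38 46
f 45 46 40
f 46 38 47
f 46 47 40
f 47 38 48
f 47 48 40
f 48 38 49
f 48 49 40
f 49 38 39
f 49 39 40
f 50 87 66
f 87 61 90
f 66 90 55
f 87 90 66
f 50 66 62
f 66 55 67
f 62 67 51
f 66 67 62
f 50 62 71
f 62 51 72
f 71 72 57
f 62 72 71
f 50 71 83
f 71 57 86
f 83 86 60
f 71 86 83
f 50 83 87
f 83 60 91
f 87 91 61
f 83 91 87
f 51 67 78
f 67 55 81
f 78 81 59
f 67 81 78
f 55 90 68
f 90 61 89
f 68 89 54
f 90 89 68
f 61 91 88
f 91 60 84
f 88 84 52
f 91 84 88
f 60 86 85
f 86 57 73
f 85 73 56
f 86 73 85
f 57 72 77
f 72 51 74
f 77 74 58
f 72 74 77
f 53 79 65
f 79 59 80
f 65 80 54
f 79 80 65
f 53 65 63
f 65 54 64
f 63 64 52
f 65 64 63
f 53 63 70
f 63 52 69
f 70 69 56
f 63 69 70
f 53 70 75
f 70 56 76
f 75 76 58
f 70 76 75
f 53 75 79
f 75 58 82
f 79 82 59
f 75 82 79
f 54 80 68
f 80 59 81
f 68 81 55
f 80 81 68
f 52 64 88
f 64 54 89
f 88 89 61
f 64 89 88
f 56 69 85
f 69 52 84
f 85 84 60
f 69 84 85
f 58 76 77
f 76 56 73
f 77 73 57
f 76 73 77
f 59 82 78
f 82 58 74
f 78 74 51
f 82 74 78
f 93 95 92
f 96 93 92
f 92 95 94
f 94 96 92
f 93 99 95
f 97 93 96
f 97 99 93
f 95 99 94
f 98 96 94
f 94 99 98
f 98 97 96
f 99 97 98



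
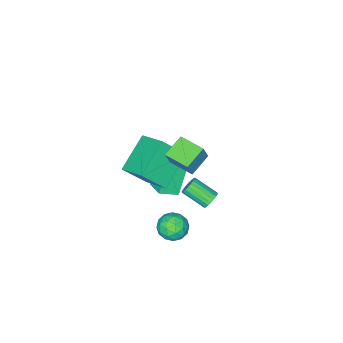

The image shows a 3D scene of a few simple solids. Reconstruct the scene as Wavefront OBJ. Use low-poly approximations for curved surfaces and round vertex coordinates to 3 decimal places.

v -1.298 1.9 3.159
v -0.873 2.002 4.147
v -1.465 3.218 3.096
v -1.04 3.32 4.083
v -0.16 2.02 2.657
v 0.265 2.122 3.644
v -0.327 3.338 2.593
v 0.098 3.44 3.581
v -0.376 2.663 -2.508
v 0.332 2.363 -2.85
v -1.072 1.617 -3.03
v -0.364 1.317 -3.372
v -0.465 1.306 -2.537
v -0.035 1.952 -2.215
v -0.705 2.028 -3.665
v -0.275 2.674 -3.343
v 0.128 1.97 -3.566
v 0.276 1.524 -2.868
v -1.016 2.456 -3.012
v -0.868 2.01 -2.314
v 0.039 2.605 -2.633
v -0.779 1.375 -3.247
v -0.838 1.368 -2.756
v -0.423 1.192 -2.957
v -0.176 2.364 -2.26
v 0.239 2.187 -2.461
v -0.229 1.566 -2.277
v -0.979 1.793 -3.419
v -0.564 1.616 -3.62
v -0.317 2.788 -2.923
v 0.098 2.612 -3.124
v -0.511 2.414 -3.603
v 0.335 2.198 -3.255
v -0.074 1.583 -3.562
v -0.274 2.001 -3.734
v -0.021 2.381 -3.545
v 0.422 1.936 -2.845
v 0.013 1.32 -3.152
v -0.046 1.314 -2.661
v 0.207 1.694 -2.471
v 0.303 1.705 -3.265
v -0.753 2.66 -2.728
v -1.162 2.044 -3.035
v -0.947 2.286 -3.409
v -0.694 2.666 -3.219
v -0.666 2.397 -2.318
v -1.075 1.782 -2.625
v -0.719 1.599 -2.335
v -0.466 1.979 -2.146
v -1.043 2.275 -2.615
v -2.954 -1.696 -2.004
v -2.537 -0.618 -1.585
v -3.824 -1.202 -2.411
v -3.406 -0.123 -1.991
v -2.094 -1.437 -3.529
v -1.676 -0.358 -3.109
v -2.963 -0.942 -3.935
v -2.546 0.136 -3.516
v -2.993 1.959 -2.841
v -2.619 1.875 -3.207
v -2.193 0.717 -2.505
v -2.567 0.801 -2.139
v -2.513 2.002 -3.062
v -2.087 0.844 -2.359
v -2.49 2.122 -2.878
v -2.064 0.964 -2.176
v -2.554 2.214 -2.688
v -2.128 1.056 -1.986
v -2.694 2.261 -2.525
v -2.268 1.103 -1.822
v -2.886 2.257 -2.416
v -2.459 1.099 -1.714
v -3.096 2.2 -2.381
v -2.669 1.042 -1.678
v -3.289 2.103 -2.425
v -2.862 0.945 -1.723
v -3.43 1.98 -2.541
v -3.003 0.822 -1.839
v -3.496 1.854 -2.71
v -3.069 0.696 -2.007
v -3.475 1.746 -2.901
v -3.048 0.588 -2.198
v -3.371 1.674 -3.081
v -2.944 0.516 -2.379
v -3.201 1.652 -3.22
v -2.774 0.494 -2.518
v -2.996 1.684 -3.294
v -2.569 0.526 -2.592
v -2.79 1.762 -3.289
v -2.363 0.604 -2.587
v -2.878 -1.06 -0.718
v -1.93 -1.777 0.512
v -2.749 0.48 0.081
v -1.801 -0.236 1.31
v -1.079 -0.624 -1.85
v -0.131 -1.34 -0.621
v -0.95 0.917 -1.052
v -0.002 0.2 0.178
f 2 4 1
f 5 2 1
f 1 4 3
f 3 5 1
f 2 8 4
f 6 2 5
f 6 8 2
f 4 8 3
f 7 5 3
f 3 8 7
f 7 6 5
f 8 6 7
f 9 46 25
f 46 20 49
f 25 49 14
f 46 49 25
f 9 25 21
f 25 14 26
f 21 26 10
f 25 26 21
f 9 21 30
f 21 10 31
f 30 31 16
f 21 31 30
f 9 30 42
f 30 16 45
f 42 45 19
f 30 45 42
f 9 42 46
f 42 19 50
f 46 50 20
f 42 50 46
f 10 26 37
f 26 14 40
f 37 40 18
f 26 40 37
f 14 49 27
f 49 20 48
f 27 48 13
f 49 48 27
f 20 50 47
f 50 19 43
f 47 43 11
f 50 43 47
f 19 45 44
f 45 16 32
f 44 32 15
f 45 32 44
f 16 31 36
f 31 10 33
f 36 33 17
f 31 33 36
f 12 38 24
f 38 18 39
f 24 39 13
f 38 39 24
f 12 24 22
f 24 13 23
f 22 23 11
f 24 23 22
f 12 22 29
f 22 11 28
f 29 28 15
f 22 28 29
f 12 29 34
f 29 15 35
f 34 35 17
f 29 35 34
f 12 34 38
f 34 17 41
f 38 41 18
f 34 41 38
f 13 39 27
f 39 18 40
f 27 40 14
f 39 40 27
f 11 23 47
f 23 13 48
f 47 48 20
f 23 48 47
f 15 28 44
f 28 11 43
f 44 43 19
f 28 43 44
f 17 35 36
f 35 15 32
f 36 32 16
f 35 32 36
f 18 41 37
f 41 17 33
f 37 33 10
f 41 33 37
f 52 54 51
f 55 52 51
f 51 54 53
f 53 55 51
f 52 58 54
f 56 52 55
f 56 58 52
f 54 58 53
f 57 55 53
f 53 58 57
f 57 56 55
f 58 56 57
f 60 59 63
f 60 63 61
f 61 63 64
f 61 64 62
f 63 59 65
f 63 65 64
f 64 65 66
f 64 66 62
f 65 59 67
f 65 67 66
f 66 67 68
f 66 68 62
f 67 59 69
f 67 69 68
f 68 69 70
f 68 70 62
f 69 59 71
f 69 71 70
f 70 71 72
f 70 72 62
f 71 59 73
f 71 73 72
f 72 73 74
f 72 74 62
f 73 59 75
f 73 75 74
f 74 75 76
f 74 76 62
f 75 59 77
f 75 77 76
f 76 77 78
f 76 78 62
f 77 59 79
f 77 79 78
f 78 79 80
f 78 80 62
f 79 59 81
f 79 81 80
f 80 81 82
f 80 82 62
f 81 59 83
f 81 83 82
f 82 83 84
f 82 84 62
f 83 59 85
f 83 85 84
f 84 85 86
f 84 86 62
f 85 59 87
f 85 87 86
f 86 87 88
f 86 88 62
f 87 59 89
f 87 89 88
f 88 89 90
f 88 90 62
f 89 59 60
f 89 60 90
f 90 60 61
f 90 61 62
f 92 94 91
f 95 92 91
f 91 94 93
f 93 95 91
f 92 98 94
f 96 92 95
f 96 98 92
f 94 98 93
f 97 95 93
f 93 98 97
f 97 96 95
f 98 96 97



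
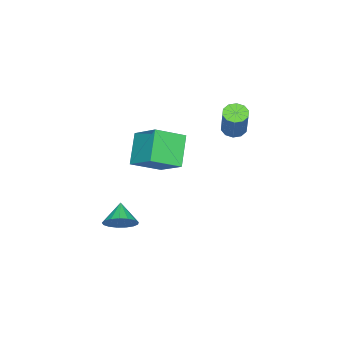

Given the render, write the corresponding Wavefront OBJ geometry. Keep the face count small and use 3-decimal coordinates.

v 3.479 -0.61 -3.995
v 4.105 -1.143 -3.605
v 2.561 -1.11 -3.205
v 4.113 -0.78 -3.365
v 3.977 -0.378 -3.269
v 3.726 -0.029 -3.339
v 3.419 0.187 -3.56
v 3.125 0.221 -3.88
v 2.913 0.064 -4.226
v 2.83 -0.247 -4.519
v 2.896 -0.641 -4.693
v 3.095 -1.028 -4.706
v 3.383 -1.319 -4.556
v 3.692 -1.448 -4.278
v 3.953 -1.384 -3.935
v -1.904 2.9 0.972
v -1.371 3.111 0.626
v -0.463 3.631 2.342
v -0.996 3.42 2.688
v -1.631 3.431 0.667
v -0.723 3.95 2.383
v -1.996 3.547 0.825
v -1.088 4.067 2.541
v -2.326 3.417 1.039
v -1.417 3.936 2.755
v -2.494 3.089 1.227
v -1.586 3.609 2.943
v -2.437 2.689 1.318
v -1.529 3.209 3.034
v -2.177 2.37 1.277
v -1.269 2.889 2.993
v -1.812 2.253 1.119
v -0.904 2.773 2.835
v -1.483 2.384 0.905
v -0.574 2.903 2.621
v -1.314 2.711 0.717
v -0.406 3.231 2.433
v 3.129 0.059 2.504
v 3.763 1.526 3.532
v 1.954 1.096 1.749
v 2.587 2.563 2.777
v 4.373 0.477 1.143
v 5.006 1.944 2.171
v 3.197 1.514 0.388
v 3.831 2.981 1.416
f 2 1 4
f 2 4 3
f 4 1 5
f 4 5 3
f 5 1 6
f 5 6 3
f 6 1 7
f 6 7 3
f 7 1 8
f 7 8 3
f 8 1 9
f 8 9 3
f 9 1 10
f 9 10 3
f 10 1 11
f 10 11 3
f 11 1 12
f 11 12 3
f 12 1 13
f 12 13 3
f 13 1 14
f 13 14 3
f 14 1 15
f 14 15 3
f 15 1 2
f 15 2 3
f 17 16 20
f 17 20 18
f 18 20 21
f 18 21 19
f 20 16 22
f 20 22 21
f 21 22 23
f 21 23 19
f 22 16 24
f 22 24 23
f 23 24 25
f 23 25 19
f 24 16 26
f 24 26 25
f 25 26 27
f 25 27 19
f 26 16 28
f 26 28 27
f 27 28 29
f 27 29 19
f 28 16 30
f 28 30 29
f 29 30 31
f 29 31 19
f 30 16 32
f 30 32 31
f 31 32 33
f 31 33 19
f 32 16 34
f 32 34 33
f 33 34 35
f 33 35 19
f 34 16 36
f 34 36 35
f 35 36 37
f 35 37 19
f 36 16 17
f 36 17 37
f 37 17 18
f 37 18 19
f 39 41 38
f 42 39 38
f 38 41 40
f 40 42 38
f 39 45 41
f 43 39 42
f 43 45 39
f 41 45 40
f 44 42 40
f 40 45 44
f 44 43 42
f 45 43 44



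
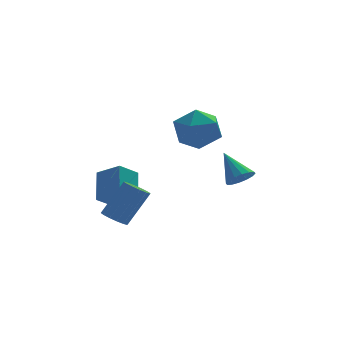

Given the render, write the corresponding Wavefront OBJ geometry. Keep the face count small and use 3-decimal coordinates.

v -0.111 2.35 -0.374
v 0.761 3.14 -0.416
v 1.019 1.06 -1.204
v 1.891 1.85 -1.246
v 1.541 1.415 -0.21
v 0.843 2.212 0.303
v 0.937 1.988 -1.923
v 0.239 2.785 -1.41
v 1.408 2.917 -1.374
v 1.782 2.563 -0.315
v -0.002 1.637 -1.305
v 0.372 1.283 -0.246
v 2.552 1.127 -3.46
v 2.822 0.74 -2.943
v 2.068 2.233 -2.38
v 3.091 0.959 -3.047
v 3.216 1.223 -3.262
v 3.162 1.461 -3.53
v 2.945 1.61 -3.779
v 2.623 1.629 -3.943
v 2.281 1.513 -3.977
v 2.012 1.294 -3.873
v 1.887 1.03 -3.658
v 1.941 0.792 -3.39
v 2.158 0.644 -3.141
v 2.48 0.625 -2.978
v -3.251 -0.943 -4.255
v -2.784 -0.712 -4.627
v -1.763 -0.345 -3.117
v -2.229 -0.577 -2.745
v -2.978 -0.451 -4.56
v -1.956 -0.085 -3.049
v -3.244 -0.322 -4.41
v -2.222 0.044 -2.9
v -3.512 -0.36 -4.22
v -2.49 0.006 -2.709
v -3.711 -0.554 -4.039
v -2.689 -0.188 -2.528
v -3.786 -0.852 -3.915
v -2.764 -0.486 -2.405
v -3.717 -1.175 -3.883
v -2.696 -0.808 -2.373
v -3.524 -1.435 -3.951
v -2.502 -1.069 -2.44
v -3.258 -1.564 -4.1
v -2.236 -1.198 -2.59
v -2.99 -1.526 -4.291
v -1.968 -1.16 -2.78
v -2.791 -1.332 -4.472
v -1.769 -0.966 -2.961
v -2.716 -1.034 -4.595
v -1.694 -0.668 -3.085
v -2.667 2.218 -5.14
v -3.539 1.801 -4.445
v -2.425 3.44 -4.105
v -3.297 3.024 -3.41
v -1.803 1.496 -4.49
v -2.675 1.08 -3.795
v -1.561 2.719 -3.455
v -2.433 2.302 -2.76
f 1 12 6
f 1 6 2
f 1 2 8
f 1 8 11
f 1 11 12
f 2 6 10
f 6 12 5
f 12 11 3
f 11 8 7
f 8 2 9
f 4 10 5
f 4 5 3
f 4 3 7
f 4 7 9
f 4 9 10
f 5 10 6
f 3 5 12
f 7 3 11
f 9 7 8
f 10 9 2
f 14 13 16
f 14 16 15
f 16 13 17
f 16 17 15
f 17 13 18
f 17 18 15
f 18 13 19
f 18 19 15
f 19 13 20
f 19 20 15
f 20 13 21
f 20 21 15
f 21 13 22
f 21 22 15
f 22 13 23
f 22 23 15
f 23 13 24
f 23 24 15
f 24 13 25
f 24 25 15
f 25 13 26
f 25 26 15
f 26 13 14
f 26 14 15
f 28 27 31
f 28 31 29
f 29 31 32
f 29 32 30
f 31 27 33
f 31 33 32
f 32 33 34
f 32 34 30
f 33 27 35
f 33 35 34
f 34 35 36
f 34 36 30
f 35 27 37
f 35 37 36
f 36 37 38
f 36 38 30
f 37 27 39
f 37 39 38
f 38 39 40
f 38 40 30
f 39 27 41
f 39 41 40
f 40 41 42
f 40 42 30
f 41 27 43
f 41 43 42
f 42 43 44
f 42 44 30
f 43 27 45
f 43 45 44
f 44 45 46
f 44 46 30
f 45 27 47
f 45 47 46
f 46 47 48
f 46 48 30
f 47 27 49
f 47 49 48
f 48 49 50
f 48 50 30
f 49 27 51
f 49 51 50
f 50 51 52
f 50 52 30
f 51 27 28
f 51 28 52
f 52 28 29
f 52 29 30
f 54 56 53
f 57 54 53
f 53 56 55
f 55 57 53
f 54 60 56
f 58 54 57
f 58 60 54
f 56 60 55
f 59 57 55
f 55 60 59
f 59 58 57
f 60 58 59



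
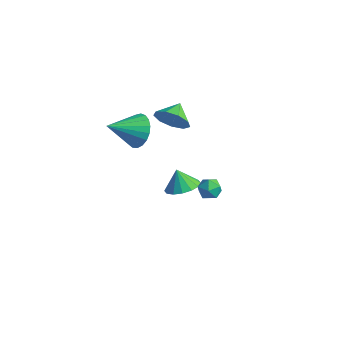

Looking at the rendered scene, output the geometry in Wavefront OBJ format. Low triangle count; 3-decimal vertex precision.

v -0.512 3.404 -4.203
v 0.353 3.585 -3.782
v -1.048 3.616 -3.197
v 0.197 4.034 -3.959
v -0.149 4.314 -4.203
v -0.593 4.35 -4.446
v -1.015 4.132 -4.625
v -1.302 3.719 -4.69
v -1.378 3.222 -4.625
v -1.222 2.773 -4.447
v -0.876 2.493 -4.204
v -0.432 2.458 -3.961
v -0.01 2.675 -3.782
v 0.278 3.088 -3.717
v -0.366 2.239 2.784
v 0.165 2.064 3.602
v -0.594 3.281 3.156
v 0.562 2.323 3.118
v 0.525 2.542 2.479
v 0.071 2.62 1.982
v -0.587 2.519 1.861
v -1.142 2.287 2.172
v -1.334 2.032 2.77
v -1.073 1.874 3.374
v -0.481 1.887 3.703
v -2.762 2.643 0.041
v -2.256 1.901 -0.484
v -3.698 1.257 1.099
v -1.989 1.974 -0.152
v -1.856 2.163 0.213
v -1.879 2.435 0.549
v -2.054 2.743 0.797
v -2.352 3.033 0.914
v -2.721 3.256 0.88
v -3.097 3.374 0.701
v -3.415 3.365 0.408
v -3.62 3.231 0.051
v -3.676 2.995 -0.307
v -3.575 2.699 -0.606
v -3.332 2.393 -0.792
v -2.991 2.13 -0.834
v -2.611 1.956 -0.725
v 2.951 0.105 1.761
v 3.282 0.31 1.212
v 3.758 -0.59 1.988
v 4.089 -0.385 1.439
v 4.018 0.031 1.964
v 3.519 0.46 1.823
v 3.521 -0.74 1.377
v 3.022 -0.311 1.236
v 3.634 -0.212 0.974
v 3.941 0.264 1.337
v 3.099 -0.544 1.863
v 3.406 -0.068 2.226
f 2 1 4
f 2 4 3
f 4 1 5
f 4 5 3
f 5 1 6
f 5 6 3
f 6 1 7
f 6 7 3
f 7 1 8
f 7 8 3
f 8 1 9
f 8 9 3
f 9 1 10
f 9 10 3
f 10 1 11
f 10 11 3
f 11 1 12
f 11 12 3
f 12 1 13
f 12 13 3
f 13 1 14
f 13 14 3
f 14 1 2
f 14 2 3
f 16 15 18
f 16 18 17
f 18 15 19
f 18 19 17
f 19 15 20
f 19 20 17
f 20 15 21
f 20 21 17
f 21 15 22
f 21 22 17
f 22 15 23
f 22 23 17
f 23 15 24
f 23 24 17
f 24 15 25
f 24 25 17
f 25 15 16
f 25 16 17
f 27 26 29
f 27 29 28
f 29 26 30
f 29 30 28
f 30 26 31
f 30 31 28
f 31 26 32
f 31 32 28
f 32 26 33
f 32 33 28
f 33 26 34
f 33 34 28
f 34 26 35
f 34 35 28
f 35 26 36
f 35 36 28
f 36 26 37
f 36 37 28
f 37 26 38
f 37 38 28
f 38 26 39
f 38 39 28
f 39 26 40
f 39 40 28
f 40 26 41
f 40 41 28
f 41 26 42
f 41 42 28
f 42 26 27
f 42 27 28
f 43 54 48
f 43 48 44
f 43 44 50
f 43 50 53
f 43 53 54
f 44 48 52
f 48 54 47
f 54 53 45
f 53 50 49
f 50 44 51
f 46 52 47
f 46 47 45
f 46 45 49
f 46 49 51
f 46 51 52
f 47 52 48
f 45 47 54
f 49 45 53
f 51 49 50
f 52 51 44



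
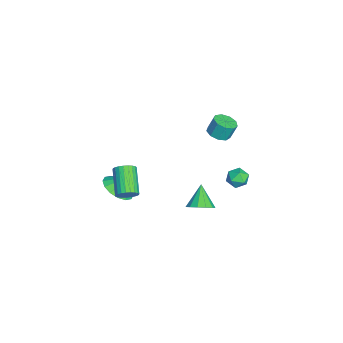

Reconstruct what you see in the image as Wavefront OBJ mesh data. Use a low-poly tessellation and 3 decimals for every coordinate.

v 1.661 0.961 -2.18
v 2.285 0.797 -1.581
v 0.559 0.999 -1.02
v 2.258 1.291 -1.623
v 2.041 1.679 -1.842
v 1.704 1.84 -2.167
v 1.353 1.722 -2.497
v 1.1 1.362 -2.726
v 1.025 0.875 -2.782
v 1.152 0.415 -2.646
v 1.441 0.129 -2.362
v 1.799 0.107 -2.02
v 2.114 0.356 -1.729
v 4.741 -3.13 1.79
v 5.103 -3.436 2.277
v 3.561 -3.636 3.298
v 3.199 -3.33 2.81
v 5.12 -3.182 2.352
v 3.578 -3.382 3.373
v 5.079 -2.92 2.341
v 3.537 -3.12 3.362
v 4.986 -2.69 2.246
v 3.444 -2.89 3.267
v 4.856 -2.527 2.082
v 3.314 -2.727 3.103
v 4.709 -2.456 1.873
v 3.167 -2.656 2.894
v 4.566 -2.487 1.652
v 3.024 -2.688 2.673
v 4.45 -2.616 1.451
v 2.908 -2.817 2.472
v 4.379 -2.824 1.302
v 2.837 -3.024 2.323
v 4.362 -3.078 1.227
v 2.82 -3.278 2.248
v 4.403 -3.34 1.238
v 2.861 -3.54 2.259
v 4.496 -3.57 1.333
v 2.954 -3.77 2.354
v 4.626 -3.733 1.497
v 3.084 -3.933 2.518
v 4.773 -3.804 1.706
v 3.231 -4.004 2.727
v 4.916 -3.772 1.927
v 3.374 -3.973 2.948
v 5.032 -3.643 2.128
v 3.49 -3.844 3.149
v -3.85 2.007 -0.047
v -3.223 2.467 -0.186
v -3.303 2.893 0.868
v -3.93 2.433 1.007
v -3.677 2.726 -0.325
v -3.756 3.152 0.729
v -4.212 2.648 -0.334
v -4.291 3.075 0.72
v -4.577 2.27 -0.208
v -4.657 2.697 0.846
v -4.603 1.769 -0.008
v -4.682 2.196 1.047
v -4.276 1.379 0.175
v -4.355 1.806 1.229
v -3.75 1.283 0.253
v -3.83 1.71 1.308
v -3.271 1.525 0.191
v -3.351 1.952 1.246
v -3.063 1.993 0.018
v -3.142 2.419 1.072
v 1.547 -3.818 -0.527
v 2.499 -3.346 -0.77
v 1.453 -3.162 0.387
v 2.109 -3.034 -1.033
v 1.569 -2.932 -1.161
v 1.023 -3.068 -1.12
v 0.617 -3.405 -0.919
v 0.461 -3.852 -0.614
v 0.595 -4.291 -0.285
v 0.984 -4.603 -0.022
v 1.524 -4.705 0.106
v 2.07 -4.569 0.065
v 2.476 -4.232 -0.136
v 2.633 -3.784 -0.441
v 1.742 3.616 0.131
v 2.216 3.449 0.683
v 1.004 2.731 0.497
v 1.478 2.564 1.049
v 1.096 3.205 1.066
v 1.552 3.752 0.84
v 1.668 2.428 0.34
v 2.124 2.975 0.114
v 2.17 2.715 0.812
v 1.817 3.195 1.261
v 1.403 2.985 -0.081
v 1.05 3.465 0.368
f 2 1 4
f 2 4 3
f 4 1 5
f 4 5 3
f 5 1 6
f 5 6 3
f 6 1 7
f 6 7 3
f 7 1 8
f 7 8 3
f 8 1 9
f 8 9 3
f 9 1 10
f 9 10 3
f 10 1 11
f 10 11 3
f 11 1 12
f 11 12 3
f 12 1 13
f 12 13 3
f 13 1 2
f 13 2 3
f 15 14 18
f 15 18 16
f 16 18 19
f 16 19 17
f 18 14 20
f 18 20 19
f 19 20 21
f 19 21 17
f 20 14 22
f 20 22 21
f 21 22 23
f 21 23 17
f 22 14 24
f 22 24 23
f 23 24 25
f 23 25 17
f 24 14 26
f 24 26 25
f 25 26 27
f 25 27 17
f 26 14 28
f 26 28 27
f 27 28 29
f 27 29 17
f 28 14 30
f 28 30 29
f 29 30 31
f 29 31 17
f 30 14 32
f 30 32 31
f 31 32 33
f 31 33 17
f 32 14 34
f 32 34 33
f 33 34 35
f 33 35 17
f 34 14 36
f 34 36 35
f 35 36 37
f 35 37 17
f 36 14 38
f 36 38 37
f 37 38 39
f 37 39 17
f 38 14 40
f 38 40 39
f 39 40 41
f 39 41 17
f 40 14 42
f 40 42 41
f 41 42 43
f 41 43 17
f 42 14 44
f 42 44 43
f 43 44 45
f 43 45 17
f 44 14 46
f 44 46 45
f 45 46 47
f 45 47 17
f 46 14 15
f 46 15 47
f 47 15 16
f 47 16 17
f 49 48 52
f 49 52 50
f 50 52 53
f 50 53 51
f 52 48 54
f 52 54 53
f 53 54 55
f 53 55 51
f 54 48 56
f 54 56 55
f 55 56 57
f 55 57 51
f 56 48 58
f 56 58 57
f 57 58 59
f 57 59 51
f 58 48 60
f 58 60 59
f 59 60 61
f 59 61 51
f 60 48 62
f 60 62 61
f 61 62 63
f 61 63 51
f 62 48 64
f 62 64 63
f 63 64 65
f 63 65 51
f 64 48 66
f 64 66 65
f 65 66 67
f 65 67 51
f 66 48 49
f 66 49 67
f 67 49 50
f 67 50 51
f 69 68 71
f 69 71 70
f 71 68 72
f 71 72 70
f 72 68 73
f 72 73 70
f 73 68 74
f 73 74 70
f 74 68 75
f 74 75 70
f 75 68 76
f 75 76 70
f 76 68 77
f 76 77 70
f 77 68 78
f 77 78 70
f 78 68 79
f 78 79 70
f 79 68 80
f 79 80 70
f 80 68 81
f 80 81 70
f 81 68 69
f 81 69 70
f 82 93 87
f 82 87 83
f 82 83 89
f 82 89 92
f 82 92 93
f 83 87 91
f 87 93 86
f 93 92 84
f 92 89 88
f 89 83 90
f 85 91 86
f 85 86 84
f 85 84 88
f 85 88 90
f 85 90 91
f 86 91 87
f 84 86 93
f 88 84 92
f 90 88 89
f 91 90 83



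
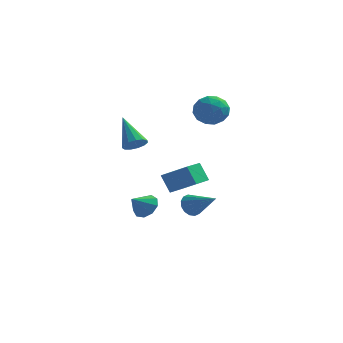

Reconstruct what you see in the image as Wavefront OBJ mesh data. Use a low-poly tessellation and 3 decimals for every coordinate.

v -0.865 0.31 -2.072
v -1.39 0.65 -1.084
v -0.462 1.62 -2.308
v -0.988 1.959 -1.319
v 0.488 0.041 -1.261
v -0.038 0.38 -0.272
v 0.89 1.35 -1.496
v 0.365 1.69 -0.508
v -2.114 0.427 -3.178
v -1.442 0.102 -2.953
v -2.686 -0.247 -2.442
v -1.55 0.527 -2.649
v -1.922 0.905 -2.592
v -2.384 1.059 -2.81
v -2.72 0.917 -3.2
v -2.772 0.546 -3.58
v -2.516 0.119 -3.772
v -2.072 -0.164 -3.686
v -1.648 -0.171 -3.362
v 0.859 -3.223 -1.278
v 1.239 -3.195 -1.817
v 2.161 -3.997 -0.402
v 1.3 -2.903 -1.651
v 1.243 -2.697 -1.384
v 1.083 -2.632 -1.089
v 0.863 -2.725 -0.845
v 0.642 -2.952 -0.717
v 0.479 -3.251 -0.739
v 0.418 -3.543 -0.906
v 0.475 -3.749 -1.172
v 0.635 -3.814 -1.467
v 0.855 -3.721 -1.711
v 1.076 -3.494 -1.84
v 0.293 2.741 2.554
v 1.235 2.649 2.312
v 0.465 1.611 3.648
v 1.407 1.519 3.406
v 1.095 2.33 3.855
v 0.989 3.028 3.179
v 0.711 1.232 2.781
v 0.605 1.93 2.105
v 1.494 1.717 2.452
v 1.731 2.395 3.115
v -0.031 1.865 2.845
v 0.206 2.543 3.508
v 0.749 2.794 2.337
v 0.951 1.466 3.623
v 0.767 1.942 3.887
v 1.321 1.888 3.744
v 0.604 3.017 2.847
v 1.158 2.963 2.704
v 1.075 2.775 3.611
v 0.542 1.297 3.256
v 1.096 1.243 3.113
v 0.379 2.372 2.216
v 0.933 2.318 2.073
v 0.625 1.485 2.349
v 1.455 2.192 2.277
v 1.556 1.528 2.92
v 1.147 1.359 2.553
v 1.085 1.77 2.155
v 1.594 2.591 2.667
v 1.696 1.927 3.31
v 1.512 2.403 3.574
v 1.449 2.814 3.176
v 1.747 2.043 2.749
v 0.004 2.333 2.65
v 0.106 1.669 3.293
v 0.251 1.446 2.784
v 0.188 1.857 2.386
v 0.144 2.732 3.04
v 0.245 2.068 3.683
v 0.615 2.49 3.805
v 0.553 2.901 3.407
v -0.047 2.217 3.211
v -1.537 -4.523 2.991
v -1.211 -4.027 2.78
v -2.363 -3.437 4.269
v -1.513 -4.036 2.592
v -1.822 -4.2 2.532
v -2.04 -4.466 2.617
v -2.099 -4.751 2.821
v -1.979 -4.963 3.079
v -1.719 -5.036 3.309
v -1.401 -4.946 3.438
v -1.126 -4.722 3.425
v -0.981 -4.435 3.275
v -1.013 -4.176 3.034
f 2 4 1
f 5 2 1
f 1 4 3
f 3 5 1
f 2 8 4
f 6 2 5
f 6 8 2
f 4 8 3
f 7 5 3
f 3 8 7
f 7 6 5
f 8 6 7
f 10 9 12
f 10 12 11
f 12 9 13
f 12 13 11
f 13 9 14
f 13 14 11
f 14 9 15
f 14 15 11
f 15 9 16
f 15 16 11
f 16 9 17
f 16 17 11
f 17 9 18
f 17 18 11
f 18 9 19
f 18 19 11
f 19 9 10
f 19 10 11
f 21 20 23
f 21 23 22
f 23 20 24
f 23 24 22
f 24 20 25
f 24 25 22
f 25 20 26
f 25 26 22
f 26 20 27
f 26 27 22
f 27 20 28
f 27 28 22
f 28 20 29
f 28 29 22
f 29 20 30
f 29 30 22
f 30 20 31
f 30 31 22
f 31 20 32
f 31 32 22
f 32 20 33
f 32 33 22
f 33 20 21
f 33 21 22
f 34 71 50
f 71 45 74
f 50 74 39
f 71 74 50
f 34 50 46
f 50 39 51
f 46 51 35
f 50 51 46
f 34 46 55
f 46 35 56
f 55 56 41
f 46 56 55
f 34 55 67
f 55 41 70
f 67 70 44
f 55 70 67
f 34 67 71
f 67 44 75
f 71 75 45
f 67 75 71
f 35 51 62
f 51 39 65
f 62 65 43
f 51 65 62
f 39 74 52
f 74 45 73
f 52 73 38
f 74 73 52
f 45 75 72
f 75 44 68
f 72 68 36
f 75 68 72
f 44 70 69
f 70 41 57
f 69 57 40
f 70 57 69
f 41 56 61
f 56 35 58
f 61 58 42
f 56 58 61
f 37 63 49
f 63 43 64
f 49 64 38
f 63 64 49
f 37 49 47
f 49 38 48
f 47 48 36
f 49 48 47
f 37 47 54
f 47 36 53
f 54 53 40
f 47 53 54
f 37 54 59
f 54 40 60
f 59 60 42
f 54 60 59
f 37 59 63
f 59 42 66
f 63 66 43
f 59 66 63
f 38 64 52
f 64 43 65
f 52 65 39
f 64 65 52
f 36 48 72
f 48 38 73
f 72 73 45
f 48 73 72
f 40 53 69
f 53 36 68
f 69 68 44
f 53 68 69
f 42 60 61
f 60 40 57
f 61 57 41
f 60 57 61
f 43 66 62
f 66 42 58
f 62 58 35
f 66 58 62
f 77 76 79
f 77 79 78
f 79 76 80
f 79 80 78
f 80 76 81
f 80 81 78
f 81 76 82
f 81 82 78
f 82 76 83
f 82 83 78
f 83 76 84
f 83 84 78
f 84 76 85
f 84 85 78
f 85 76 86
f 85 86 78
f 86 76 87
f 86 87 78
f 87 76 88
f 87 88 78
f 88 76 77
f 88 77 78



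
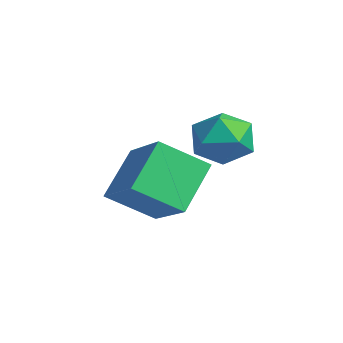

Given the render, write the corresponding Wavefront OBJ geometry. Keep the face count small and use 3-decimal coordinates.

v 1.376 2.265 -0.296
v 1.861 1.66 -0.532
v 0.379 1.72 -0.948
v 0.864 1.115 -1.184
v 0.648 1.181 -0.406
v 1.264 1.518 -0.004
v 0.976 1.862 -1.476
v 1.592 2.199 -1.074
v 1.613 1.412 -1.262
v 1.411 0.991 -0.6
v 0.829 2.389 -0.88
v 0.627 1.968 -0.218
v -0.885 -0.244 -2.994
v -1.46 0.756 -2.02
v -0.343 0.803 -3.749
v -0.918 1.803 -2.775
v 0.618 -0.323 -2.025
v 0.043 0.677 -1.051
v 1.16 0.724 -2.78
v 0.585 1.724 -1.806
f 1 12 6
f 1 6 2
f 1 2 8
f 1 8 11
f 1 11 12
f 2 6 10
f 6 12 5
f 12 11 3
f 11 8 7
f 8 2 9
f 4 10 5
f 4 5 3
f 4 3 7
f 4 7 9
f 4 9 10
f 5 10 6
f 3 5 12
f 7 3 11
f 9 7 8
f 10 9 2
f 14 16 13
f 17 14 13
f 13 16 15
f 15 17 13
f 14 20 16
f 18 14 17
f 18 20 14
f 16 20 15
f 19 17 15
f 15 20 19
f 19 18 17
f 20 18 19



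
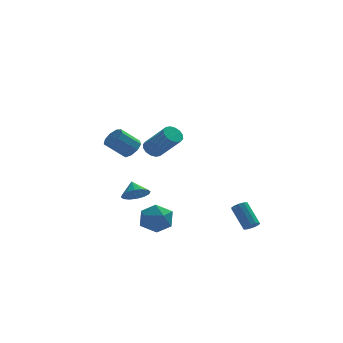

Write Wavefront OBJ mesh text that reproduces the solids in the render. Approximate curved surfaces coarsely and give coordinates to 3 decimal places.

v 3.45 -3.493 -3.088
v 3.651 -3.812 -2.73
v 3.112 -2.786 -1.514
v 2.91 -2.467 -1.872
v 3.877 -3.597 -2.81
v 3.337 -2.571 -1.594
v 3.939 -3.343 -2.997
v 3.4 -2.317 -1.781
v 3.815 -3.147 -3.218
v 3.275 -2.12 -2.002
v 3.551 -3.082 -3.39
v 3.011 -2.056 -2.174
v 3.248 -3.174 -3.446
v 2.709 -2.148 -2.23
v 3.023 -3.389 -3.366
v 2.483 -2.363 -2.15
v 2.96 -3.643 -3.179
v 2.421 -2.617 -1.963
v 3.085 -3.84 -2.958
v 2.545 -2.813 -1.742
v 3.349 -3.904 -2.786
v 2.809 -2.878 -1.57
v -2.771 -0.932 -1.312
v -1.98 -0.622 -1.446
v -2.929 -0.208 -0.568
v -2.242 -0.393 -1.724
v -2.646 -0.309 -1.891
v -3.083 -0.392 -1.904
v -3.436 -0.619 -1.758
v -3.612 -0.931 -1.492
v -3.562 -1.242 -1.178
v -3.3 -1.471 -0.9
v -2.896 -1.555 -0.732
v -2.459 -1.472 -0.72
v -2.105 -1.245 -0.866
v -1.93 -0.933 -1.132
v -3.126 -2.421 2.751
v -2.656 -2.269 3.289
v -3.705 -2.487 4.266
v -4.174 -2.639 3.729
v -2.884 -1.851 3.138
v -3.932 -2.069 4.115
v -3.225 -1.7 2.806
v -4.273 -1.918 3.783
v -3.519 -1.886 2.448
v -4.568 -2.104 3.426
v -3.63 -2.323 2.232
v -4.678 -2.54 3.21
v -3.504 -2.805 2.259
v -4.553 -3.023 3.237
v -3.202 -3.108 2.517
v -4.251 -3.326 3.494
v -2.864 -3.09 2.883
v -3.912 -3.307 3.861
v -2.648 -2.758 3.188
v -3.697 -2.976 4.166
v -1.251 4.127 0.442
v -0.675 4.157 0.046
v 0.427 3.023 1.561
v -0.149 2.993 1.958
v -0.66 4.452 0.255
v 0.442 3.318 1.771
v -0.803 4.66 0.515
v 0.299 3.526 2.031
v -1.067 4.725 0.755
v 0.035 3.591 2.271
v -1.379 4.63 0.912
v -0.277 3.496 2.427
v -1.658 4.4 0.942
v -0.556 3.266 2.458
v -1.827 4.097 0.839
v -0.725 2.963 2.354
v -1.842 3.802 0.629
v -0.74 2.668 2.145
v -1.699 3.594 0.369
v -0.597 2.46 1.885
v -1.435 3.529 0.129
v -0.333 2.395 1.645
v -1.123 3.624 -0.027
v -0.021 2.49 1.488
v -0.844 3.854 -0.058
v 0.258 2.72 1.458
v -2.712 -3.364 -1.662
v -2.248 -3.081 -2.598
v -1.632 -4.739 -1.542
v -1.168 -4.456 -2.478
v -1.028 -3.843 -1.597
v -1.695 -2.993 -1.67
v -2.185 -4.827 -2.47
v -2.852 -3.977 -2.543
v -1.922 -3.985 -3.097
v -1.206 -3.376 -2.558
v -2.674 -4.444 -1.582
v -1.958 -3.835 -1.043
f 2 1 5
f 2 5 3
f 3 5 6
f 3 6 4
f 5 1 7
f 5 7 6
f 6 7 8
f 6 8 4
f 7 1 9
f 7 9 8
f 8 9 10
f 8 10 4
f 9 1 11
f 9 11 10
f 10 11 12
f 10 12 4
f 11 1 13
f 11 13 12
f 12 13 14
f 12 14 4
f 13 1 15
f 13 15 14
f 14 15 16
f 14 16 4
f 15 1 17
f 15 17 16
f 16 17 18
f 16 18 4
f 17 1 19
f 17 19 18
f 18 19 20
f 18 20 4
f 19 1 21
f 19 21 20
f 20 21 22
f 20 22 4
f 21 1 2
f 21 2 22
f 22 2 3
f 22 3 4
f 24 23 26
f 24 26 25
f 26 23 27
f 26 27 25
f 27 23 28
f 27 28 25
f 28 23 29
f 28 29 25
f 29 23 30
f 29 30 25
f 30 23 31
f 30 31 25
f 31 23 32
f 31 32 25
f 32 23 33
f 32 33 25
f 33 23 34
f 33 34 25
f 34 23 35
f 34 35 25
f 35 23 36
f 35 36 25
f 36 23 24
f 36 24 25
f 38 37 41
f 38 41 39
f 39 41 42
f 39 42 40
f 41 37 43
f 41 43 42
f 42 43 44
f 42 44 40
f 43 37 45
f 43 45 44
f 44 45 46
f 44 46 40
f 45 37 47
f 45 47 46
f 46 47 48
f 46 48 40
f 47 37 49
f 47 49 48
f 48 49 50
f 48 50 40
f 49 37 51
f 49 51 50
f 50 51 52
f 50 52 40
f 51 37 53
f 51 53 52
f 52 53 54
f 52 54 40
f 53 37 55
f 53 55 54
f 54 55 56
f 54 56 40
f 55 37 38
f 55 38 56
f 56 38 39
f 56 39 40
f 58 57 61
f 58 61 59
f 59 61 62
f 59 62 60
f 61 57 63
f 61 63 62
f 62 63 64
f 62 64 60
f 63 57 65
f 63 65 64
f 64 65 66
f 64 66 60
f 65 57 67
f 65 67 66
f 66 67 68
f 66 68 60
f 67 57 69
f 67 69 68
f 68 69 70
f 68 70 60
f 69 57 71
f 69 71 70
f 70 71 72
f 70 72 60
f 71 57 73
f 71 73 72
f 72 73 74
f 72 74 60
f 73 57 75
f 73 75 74
f 74 75 76
f 74 76 60
f 75 57 77
f 75 77 76
f 76 77 78
f 76 78 60
f 77 57 79
f 77 79 78
f 78 79 80
f 78 80 60
f 79 57 81
f 79 81 80
f 80 81 82
f 80 82 60
f 81 57 58
f 81 58 82
f 82 58 59
f 82 59 60
f 83 94 88
f 83 88 84
f 83 84 90
f 83 90 93
f 83 93 94
f 84 88 92
f 88 94 87
f 94 93 85
f 93 90 89
f 90 84 91
f 86 92 87
f 86 87 85
f 86 85 89
f 86 89 91
f 86 91 92
f 87 92 88
f 85 87 94
f 89 85 93
f 91 89 90
f 92 91 84

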